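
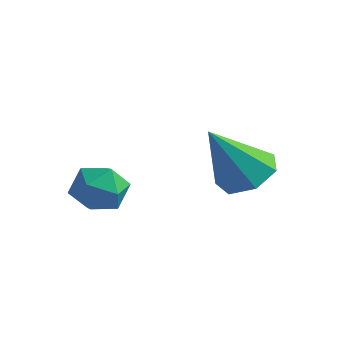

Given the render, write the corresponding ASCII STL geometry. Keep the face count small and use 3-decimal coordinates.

solid 
facet normal 0.251 0.481 -0.840
outer loop
vertex -0.59 3.775 -2.299
vertex -1.23 4.293 -2.193
vertex -0.451 4.369 -1.917
endloop
endfacet
facet normal 0.785 -0.455 0.421
outer loop
vertex -0.59 3.775 -2.299
vertex -0.451 4.369 -1.917
vertex -1.69 3.407 -0.647
endloop
endfacet
facet normal 0.250 0.482 -0.840
outer loop
vertex -0.451 4.369 -1.917
vertex -1.23 4.293 -2.193
vertex -0.898 4.906 -1.742
endloop
endfacet
facet normal 0.594 0.245 0.766
outer loop
vertex -0.451 4.369 -1.917
vertex -0.898 4.906 -1.742
vertex -1.69 3.407 -0.647
endloop
endfacet
facet normal 0.250 0.482 -0.840
outer loop
vertex -0.898 4.906 -1.742
vertex -1.23 4.293 -2.193
vertex -1.595 4.982 -1.906
endloop
endfacet
facet normal -0.114 0.625 0.773
outer loop
vertex -0.898 4.906 -1.742
vertex -1.595 4.982 -1.906
vertex -1.69 3.407 -0.647
endloop
endfacet
facet normal 0.250 0.482 -0.840
outer loop
vertex -1.595 4.982 -1.906
vertex -1.23 4.293 -2.193
vertex -2.017 4.539 -2.286
endloop
endfacet
facet normal -0.808 0.397 0.435
outer loop
vertex -1.595 4.982 -1.906
vertex -2.017 4.539 -2.286
vertex -1.69 3.407 -0.647
endloop
endfacet
facet normal 0.250 0.482 -0.839
outer loop
vertex -2.017 4.539 -2.286
vertex -1.23 4.293 -2.193
vertex -1.846 3.911 -2.596
endloop
endfacet
facet normal -0.964 -0.266 0.008
outer loop
vertex -2.017 4.539 -2.286
vertex -1.846 3.911 -2.596
vertex -1.69 3.407 -0.647
endloop
endfacet
facet normal 0.251 0.481 -0.840
outer loop
vertex -1.846 3.911 -2.596
vertex -1.23 4.293 -2.193
vertex -1.211 3.571 -2.601
endloop
endfacet
facet normal -0.465 -0.865 -0.187
outer loop
vertex -1.846 3.911 -2.596
vertex -1.211 3.571 -2.601
vertex -1.69 3.407 -0.647
endloop
endfacet
facet normal 0.250 0.481 -0.840
outer loop
vertex -1.211 3.571 -2.601
vertex -1.23 4.293 -2.193
vertex -0.59 3.775 -2.299
endloop
endfacet
facet normal 0.313 -0.950 -0.003
outer loop
vertex -1.211 3.571 -2.601
vertex -0.59 3.775 -2.299
vertex -1.69 3.407 -0.647
endloop
endfacet
facet normal 0.056 0.998 -0.003
outer loop
vertex -3.657 2.317 -2.815
vertex -3.775 2.326 -2.057
vertex -3.06 2.285 -2.334
endloop
endfacet
facet normal 0.459 0.719 -0.522
outer loop
vertex -3.657 2.317 -2.815
vertex -3.06 2.285 -2.334
vertex -3.073 1.84 -2.959
endloop
endfacet
facet normal 0.036 0.328 -0.944
outer loop
vertex -3.657 2.317 -2.815
vertex -3.073 1.84 -2.959
vertex -3.796 1.605 -3.068
endloop
endfacet
facet normal -0.627 0.367 -0.687
outer loop
vertex -3.657 2.317 -2.815
vertex -3.796 1.605 -3.068
vertex -4.23 1.906 -2.511
endloop
endfacet
facet normal -0.616 0.781 -0.105
outer loop
vertex -3.657 2.317 -2.815
vertex -4.23 1.906 -2.511
vertex -3.775 2.326 -2.057
endloop
endfacet
facet normal 0.934 0.281 -0.219
outer loop
vertex -3.073 1.84 -2.959
vertex -3.06 2.285 -2.334
vertex -2.83 1.554 -2.289
endloop
endfacet
facet normal 0.282 0.733 0.619
outer loop
vertex -3.06 2.285 -2.334
vertex -3.775 2.326 -2.057
vertex -3.264 1.855 -1.732
endloop
endfacet
facet normal -0.805 0.381 0.455
outer loop
vertex -3.775 2.326 -2.057
vertex -4.23 1.906 -2.511
vertex -3.987 1.62 -1.841
endloop
endfacet
facet normal -0.825 -0.289 -0.486
outer loop
vertex -4.23 1.906 -2.511
vertex -3.796 1.605 -3.068
vertex -4.0 1.175 -2.466
endloop
endfacet
facet normal 0.250 -0.351 -0.902
outer loop
vertex -3.796 1.605 -3.068
vertex -3.073 1.84 -2.959
vertex -3.285 1.134 -2.743
endloop
endfacet
facet normal 0.627 -0.367 0.687
outer loop
vertex -3.403 1.143 -1.985
vertex -2.83 1.554 -2.289
vertex -3.264 1.855 -1.732
endloop
endfacet
facet normal -0.036 -0.328 0.944
outer loop
vertex -3.403 1.143 -1.985
vertex -3.264 1.855 -1.732
vertex -3.987 1.62 -1.841
endloop
endfacet
facet normal -0.459 -0.719 0.522
outer loop
vertex -3.403 1.143 -1.985
vertex -3.987 1.62 -1.841
vertex -4.0 1.175 -2.466
endloop
endfacet
facet normal -0.056 -0.998 0.003
outer loop
vertex -3.403 1.143 -1.985
vertex -4.0 1.175 -2.466
vertex -3.285 1.134 -2.743
endloop
endfacet
facet normal 0.616 -0.781 0.105
outer loop
vertex -3.403 1.143 -1.985
vertex -3.285 1.134 -2.743
vertex -2.83 1.554 -2.289
endloop
endfacet
facet normal 0.825 0.289 0.486
outer loop
vertex -3.264 1.855 -1.732
vertex -2.83 1.554 -2.289
vertex -3.06 2.285 -2.334
endloop
endfacet
facet normal -0.250 0.351 0.902
outer loop
vertex -3.987 1.62 -1.841
vertex -3.264 1.855 -1.732
vertex -3.775 2.326 -2.057
endloop
endfacet
facet normal -0.934 -0.281 0.219
outer loop
vertex -4.0 1.175 -2.466
vertex -3.987 1.62 -1.841
vertex -4.23 1.906 -2.511
endloop
endfacet
facet normal -0.282 -0.733 -0.619
outer loop
vertex -3.285 1.134 -2.743
vertex -4.0 1.175 -2.466
vertex -3.796 1.605 -3.068
endloop
endfacet
facet normal 0.805 -0.381 -0.455
outer loop
vertex -2.83 1.554 -2.289
vertex -3.285 1.134 -2.743
vertex -3.073 1.84 -2.959
endloop
endfacet

endsolid


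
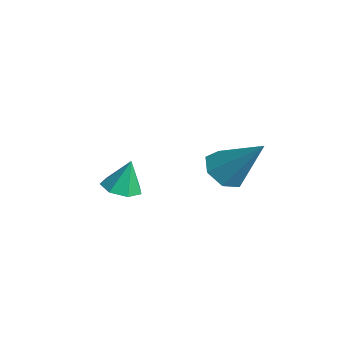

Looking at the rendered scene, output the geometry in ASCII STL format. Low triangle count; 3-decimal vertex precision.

solid 
facet normal -0.526 -0.398 -0.752
outer loop
vertex 1.346 0.655 2.807
vertex 0.733 1.044 3.03
vertex 1.275 1.253 2.54
endloop
endfacet
facet normal 0.972 0.011 -0.233
outer loop
vertex 1.346 0.655 2.807
vertex 1.275 1.253 2.54
vertex 1.727 1.796 4.45
endloop
endfacet
facet normal -0.526 -0.398 -0.752
outer loop
vertex 1.275 1.253 2.54
vertex 0.733 1.044 3.03
vertex 0.795 1.695 2.642
endloop
endfacet
facet normal 0.594 0.726 -0.347
outer loop
vertex 1.275 1.253 2.54
vertex 0.795 1.695 2.642
vertex 1.727 1.796 4.45
endloop
endfacet
facet normal -0.526 -0.398 -0.752
outer loop
vertex 0.795 1.695 2.642
vertex 0.733 1.044 3.03
vertex 0.269 1.646 3.036
endloop
endfacet
facet normal -0.097 0.995 -0.006
outer loop
vertex 0.795 1.695 2.642
vertex 0.269 1.646 3.036
vertex 1.727 1.796 4.45
endloop
endfacet
facet normal -0.526 -0.398 -0.752
outer loop
vertex 0.269 1.646 3.036
vertex 0.733 1.044 3.03
vertex 0.092 1.144 3.425
endloop
endfacet
facet normal -0.580 0.617 0.532
outer loop
vertex 0.269 1.646 3.036
vertex 0.092 1.144 3.425
vertex 1.727 1.796 4.45
endloop
endfacet
facet normal -0.526 -0.398 -0.752
outer loop
vertex 0.092 1.144 3.425
vertex 0.733 1.044 3.03
vertex 0.397 0.567 3.517
endloop
endfacet
facet normal -0.492 -0.122 0.862
outer loop
vertex 0.092 1.144 3.425
vertex 0.397 0.567 3.517
vertex 1.727 1.796 4.45
endloop
endfacet
facet normal -0.525 -0.398 -0.752
outer loop
vertex 0.397 0.567 3.517
vertex 0.733 1.044 3.03
vertex 0.956 0.349 3.242
endloop
endfacet
facet normal 0.101 -0.669 0.736
outer loop
vertex 0.397 0.567 3.517
vertex 0.956 0.349 3.242
vertex 1.727 1.796 4.45
endloop
endfacet
facet normal -0.526 -0.398 -0.752
outer loop
vertex 0.956 0.349 3.242
vertex 0.733 1.044 3.03
vertex 1.346 0.655 2.807
endloop
endfacet
facet normal 0.754 -0.609 0.248
outer loop
vertex 0.956 0.349 3.242
vertex 1.346 0.655 2.807
vertex 1.727 1.796 4.45
endloop
endfacet
facet normal -0.030 -0.285 -0.958
outer loop
vertex -2.174 -0.371 0.511
vertex -2.657 -0.838 0.665
vertex -2.74 -0.181 0.472
endloop
endfacet
facet normal 0.299 0.933 0.200
outer loop
vertex -2.174 -0.371 0.511
vertex -2.74 -0.181 0.472
vertex -2.623 -0.502 1.795
endloop
endfacet
facet normal -0.028 -0.285 -0.958
outer loop
vertex -2.74 -0.181 0.472
vertex -2.657 -0.838 0.665
vertex -3.244 -0.487 0.578
endloop
endfacet
facet normal -0.464 0.850 0.247
outer loop
vertex -2.74 -0.181 0.472
vertex -3.244 -0.487 0.578
vertex -2.623 -0.502 1.795
endloop
endfacet
facet normal -0.029 -0.286 -0.958
outer loop
vertex -3.244 -0.487 0.578
vertex -2.657 -0.838 0.665
vertex -3.306 -1.057 0.75
endloop
endfacet
facet normal -0.866 0.228 0.445
outer loop
vertex -3.244 -0.487 0.578
vertex -3.306 -1.057 0.75
vertex -2.623 -0.502 1.795
endloop
endfacet
facet normal -0.030 -0.284 -0.958
outer loop
vertex -3.306 -1.057 0.75
vertex -2.657 -0.838 0.665
vertex -2.879 -1.463 0.857
endloop
endfacet
facet normal -0.606 -0.467 0.644
outer loop
vertex -3.306 -1.057 0.75
vertex -2.879 -1.463 0.857
vertex -2.623 -0.502 1.795
endloop
endfacet
facet normal -0.029 -0.284 -0.958
outer loop
vertex -2.879 -1.463 0.857
vertex -2.657 -0.838 0.665
vertex -2.285 -1.398 0.82
endloop
endfacet
facet normal 0.121 -0.710 0.694
outer loop
vertex -2.879 -1.463 0.857
vertex -2.285 -1.398 0.82
vertex -2.623 -0.502 1.795
endloop
endfacet
facet normal -0.029 -0.285 -0.958
outer loop
vertex -2.285 -1.398 0.82
vertex -2.657 -0.838 0.665
vertex -1.971 -0.912 0.666
endloop
endfacet
facet normal 0.766 -0.318 0.558
outer loop
vertex -2.285 -1.398 0.82
vertex -1.971 -0.912 0.666
vertex -2.623 -0.502 1.795
endloop
endfacet
facet normal -0.029 -0.285 -0.958
outer loop
vertex -1.971 -0.912 0.666
vertex -2.657 -0.838 0.665
vertex -2.174 -0.371 0.511
endloop
endfacet
facet normal 0.845 0.414 0.338
outer loop
vertex -1.971 -0.912 0.666
vertex -2.174 -0.371 0.511
vertex -2.623 -0.502 1.795
endloop
endfacet

endsolid


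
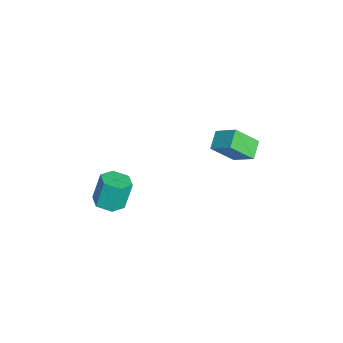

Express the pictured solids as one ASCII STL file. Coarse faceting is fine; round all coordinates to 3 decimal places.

solid 
facet normal -0.490 -0.672 -0.555
outer loop
vertex 1.105 2.786 1.923
vertex 0.856 3.98 0.697
vertex 2.067 2.486 1.436
endloop
endfacet
facet normal 0.144 -0.690 0.709
outer loop
vertex 2.764 3.44 2.223
vertex 1.105 2.786 1.923
vertex 2.067 2.486 1.436
endloop
endfacet
facet normal -0.491 -0.672 -0.554
outer loop
vertex 2.067 2.486 1.436
vertex 0.856 3.98 0.697
vertex 1.818 3.68 0.209
endloop
endfacet
facet normal 0.859 -0.268 -0.436
outer loop
vertex 1.818 3.68 0.209
vertex 2.764 3.44 2.223
vertex 2.067 2.486 1.436
endloop
endfacet
facet normal -0.859 0.268 0.436
outer loop
vertex 1.105 2.786 1.923
vertex 1.553 4.934 1.484
vertex 0.856 3.98 0.697
endloop
endfacet
facet normal 0.144 -0.691 0.709
outer loop
vertex 1.802 3.74 2.711
vertex 1.105 2.786 1.923
vertex 2.764 3.44 2.223
endloop
endfacet
facet normal -0.859 0.268 0.435
outer loop
vertex 1.802 3.74 2.711
vertex 1.553 4.934 1.484
vertex 1.105 2.786 1.923
endloop
endfacet
facet normal -0.144 0.690 -0.709
outer loop
vertex 0.856 3.98 0.697
vertex 1.553 4.934 1.484
vertex 1.818 3.68 0.209
endloop
endfacet
facet normal 0.859 -0.268 -0.436
outer loop
vertex 2.515 4.634 0.997
vertex 2.764 3.44 2.223
vertex 1.818 3.68 0.209
endloop
endfacet
facet normal -0.144 0.690 -0.709
outer loop
vertex 1.818 3.68 0.209
vertex 1.553 4.934 1.484
vertex 2.515 4.634 0.997
endloop
endfacet
facet normal 0.491 0.672 0.555
outer loop
vertex 2.515 4.634 0.997
vertex 1.802 3.74 2.711
vertex 2.764 3.44 2.223
endloop
endfacet
facet normal 0.490 0.672 0.555
outer loop
vertex 1.553 4.934 1.484
vertex 1.802 3.74 2.711
vertex 2.515 4.634 0.997
endloop
endfacet
facet normal 0.188 -0.255 -0.949
outer loop
vertex 4.735 -2.419 -0.97
vertex 3.904 -2.611 -1.083
vertex 4.187 -1.814 -1.241
endloop
endfacet
facet normal 0.748 0.663 -0.031
outer loop
vertex 4.735 -2.419 -0.97
vertex 4.187 -1.814 -1.241
vertex 4.426 -1.998 0.595
endloop
endfacet
facet normal 0.748 0.663 -0.031
outer loop
vertex 4.426 -1.998 0.595
vertex 4.187 -1.814 -1.241
vertex 3.878 -1.393 0.324
endloop
endfacet
facet normal -0.187 0.256 0.949
outer loop
vertex 4.426 -1.998 0.595
vertex 3.878 -1.393 0.324
vertex 3.596 -2.189 0.483
endloop
endfacet
facet normal 0.187 -0.254 -0.949
outer loop
vertex 4.187 -1.814 -1.241
vertex 3.904 -2.611 -1.083
vertex 3.356 -2.006 -1.353
endloop
endfacet
facet normal -0.178 0.941 -0.288
outer loop
vertex 4.187 -1.814 -1.241
vertex 3.356 -2.006 -1.353
vertex 3.878 -1.393 0.324
endloop
endfacet
facet normal -0.178 0.941 -0.288
outer loop
vertex 3.878 -1.393 0.324
vertex 3.356 -2.006 -1.353
vertex 3.047 -1.585 0.212
endloop
endfacet
facet normal -0.187 0.256 0.949
outer loop
vertex 3.878 -1.393 0.324
vertex 3.047 -1.585 0.212
vertex 3.596 -2.189 0.483
endloop
endfacet
facet normal 0.187 -0.254 -0.949
outer loop
vertex 3.356 -2.006 -1.353
vertex 3.904 -2.611 -1.083
vertex 3.074 -2.802 -1.195
endloop
endfacet
facet normal -0.926 0.277 -0.257
outer loop
vertex 3.356 -2.006 -1.353
vertex 3.074 -2.802 -1.195
vertex 3.047 -1.585 0.212
endloop
endfacet
facet normal -0.926 0.277 -0.257
outer loop
vertex 3.047 -1.585 0.212
vertex 3.074 -2.802 -1.195
vertex 2.765 -2.381 0.37
endloop
endfacet
facet normal -0.188 0.255 0.949
outer loop
vertex 3.047 -1.585 0.212
vertex 2.765 -2.381 0.37
vertex 3.596 -2.189 0.483
endloop
endfacet
facet normal 0.187 -0.256 -0.949
outer loop
vertex 3.074 -2.802 -1.195
vertex 3.904 -2.611 -1.083
vertex 3.622 -3.407 -0.924
endloop
endfacet
facet normal -0.748 -0.663 0.031
outer loop
vertex 3.074 -2.802 -1.195
vertex 3.622 -3.407 -0.924
vertex 2.765 -2.381 0.37
endloop
endfacet
facet normal -0.748 -0.663 0.031
outer loop
vertex 2.765 -2.381 0.37
vertex 3.622 -3.407 -0.924
vertex 3.313 -2.986 0.641
endloop
endfacet
facet normal -0.188 0.255 0.949
outer loop
vertex 2.765 -2.381 0.37
vertex 3.313 -2.986 0.641
vertex 3.596 -2.189 0.483
endloop
endfacet
facet normal 0.187 -0.256 -0.949
outer loop
vertex 3.622 -3.407 -0.924
vertex 3.904 -2.611 -1.083
vertex 4.453 -3.215 -0.812
endloop
endfacet
facet normal 0.178 -0.941 0.288
outer loop
vertex 3.622 -3.407 -0.924
vertex 4.453 -3.215 -0.812
vertex 3.313 -2.986 0.641
endloop
endfacet
facet normal 0.178 -0.941 0.288
outer loop
vertex 3.313 -2.986 0.641
vertex 4.453 -3.215 -0.812
vertex 4.144 -2.794 0.753
endloop
endfacet
facet normal -0.187 0.254 0.949
outer loop
vertex 3.313 -2.986 0.641
vertex 4.144 -2.794 0.753
vertex 3.596 -2.189 0.483
endloop
endfacet
facet normal 0.188 -0.255 -0.949
outer loop
vertex 4.453 -3.215 -0.812
vertex 3.904 -2.611 -1.083
vertex 4.735 -2.419 -0.97
endloop
endfacet
facet normal 0.926 -0.277 0.257
outer loop
vertex 4.453 -3.215 -0.812
vertex 4.735 -2.419 -0.97
vertex 4.144 -2.794 0.753
endloop
endfacet
facet normal 0.926 -0.277 0.257
outer loop
vertex 4.144 -2.794 0.753
vertex 4.735 -2.419 -0.97
vertex 4.426 -1.998 0.595
endloop
endfacet
facet normal -0.187 0.254 0.949
outer loop
vertex 4.144 -2.794 0.753
vertex 4.426 -1.998 0.595
vertex 3.596 -2.189 0.483
endloop
endfacet

endsolid


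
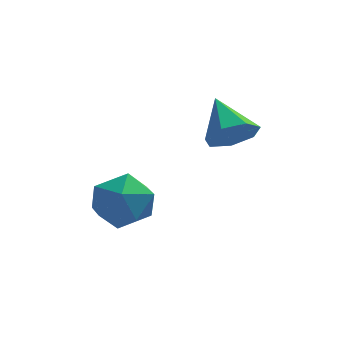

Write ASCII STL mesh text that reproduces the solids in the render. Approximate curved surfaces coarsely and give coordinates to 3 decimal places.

solid 
facet normal -0.453 0.484 0.749
outer loop
vertex -1.627 1.828 -2.078
vertex -2.048 0.796 -1.666
vertex -0.996 1.2 -1.29
endloop
endfacet
facet normal 0.140 0.826 0.546
outer loop
vertex -1.627 1.828 -2.078
vertex -0.996 1.2 -1.29
vertex -0.451 1.717 -2.211
endloop
endfacet
facet normal 0.077 0.986 -0.147
outer loop
vertex -1.627 1.828 -2.078
vertex -0.451 1.717 -2.211
vertex -1.166 1.632 -3.156
endloop
endfacet
facet normal -0.555 0.743 -0.373
outer loop
vertex -1.627 1.828 -2.078
vertex -1.166 1.632 -3.156
vertex -2.154 1.063 -2.819
endloop
endfacet
facet normal -0.883 0.433 0.181
outer loop
vertex -1.627 1.828 -2.078
vertex -2.154 1.063 -2.819
vertex -2.048 0.796 -1.666
endloop
endfacet
facet normal 0.689 0.377 0.619
outer loop
vertex -0.451 1.717 -2.211
vertex -0.996 1.2 -1.29
vertex -0.146 0.617 -1.881
endloop
endfacet
facet normal -0.271 -0.176 0.946
outer loop
vertex -0.996 1.2 -1.29
vertex -2.048 0.796 -1.666
vertex -1.134 0.048 -1.544
endloop
endfacet
facet normal -0.965 -0.259 0.029
outer loop
vertex -2.048 0.796 -1.666
vertex -2.154 1.063 -2.819
vertex -1.849 -0.037 -2.489
endloop
endfacet
facet normal -0.436 0.243 -0.867
outer loop
vertex -2.154 1.063 -2.819
vertex -1.166 1.632 -3.156
vertex -1.304 0.48 -3.41
endloop
endfacet
facet normal 0.587 0.636 -0.501
outer loop
vertex -1.166 1.632 -3.156
vertex -0.451 1.717 -2.211
vertex -0.252 0.884 -3.034
endloop
endfacet
facet normal 0.555 -0.743 0.373
outer loop
vertex -0.673 -0.148 -2.622
vertex -0.146 0.617 -1.881
vertex -1.134 0.048 -1.544
endloop
endfacet
facet normal -0.077 -0.986 0.147
outer loop
vertex -0.673 -0.148 -2.622
vertex -1.134 0.048 -1.544
vertex -1.849 -0.037 -2.489
endloop
endfacet
facet normal -0.140 -0.826 -0.546
outer loop
vertex -0.673 -0.148 -2.622
vertex -1.849 -0.037 -2.489
vertex -1.304 0.48 -3.41
endloop
endfacet
facet normal 0.453 -0.484 -0.749
outer loop
vertex -0.673 -0.148 -2.622
vertex -1.304 0.48 -3.41
vertex -0.252 0.884 -3.034
endloop
endfacet
facet normal 0.883 -0.433 -0.181
outer loop
vertex -0.673 -0.148 -2.622
vertex -0.252 0.884 -3.034
vertex -0.146 0.617 -1.881
endloop
endfacet
facet normal 0.436 -0.243 0.867
outer loop
vertex -1.134 0.048 -1.544
vertex -0.146 0.617 -1.881
vertex -0.996 1.2 -1.29
endloop
endfacet
facet normal -0.587 -0.636 0.501
outer loop
vertex -1.849 -0.037 -2.489
vertex -1.134 0.048 -1.544
vertex -2.048 0.796 -1.666
endloop
endfacet
facet normal -0.689 -0.377 -0.619
outer loop
vertex -1.304 0.48 -3.41
vertex -1.849 -0.037 -2.489
vertex -2.154 1.063 -2.819
endloop
endfacet
facet normal 0.271 0.176 -0.946
outer loop
vertex -0.252 0.884 -3.034
vertex -1.304 0.48 -3.41
vertex -1.166 1.632 -3.156
endloop
endfacet
facet normal 0.965 0.259 -0.029
outer loop
vertex -0.146 0.617 -1.881
vertex -0.252 0.884 -3.034
vertex -0.451 1.717 -2.211
endloop
endfacet
facet normal 0.331 -0.763 -0.555
outer loop
vertex 3.171 1.96 0.486
vertex 2.289 1.812 0.164
vertex 2.966 2.37 -0.2
endloop
endfacet
facet normal 0.673 0.706 0.221
outer loop
vertex 3.171 1.96 0.486
vertex 2.966 2.37 -0.2
vertex 1.711 3.148 1.136
endloop
endfacet
facet normal 0.330 -0.763 -0.555
outer loop
vertex 2.966 2.37 -0.2
vertex 2.289 1.812 0.164
vertex 2.252 2.36 -0.611
endloop
endfacet
facet normal 0.191 0.916 -0.354
outer loop
vertex 2.966 2.37 -0.2
vertex 2.252 2.36 -0.611
vertex 1.711 3.148 1.136
endloop
endfacet
facet normal 0.330 -0.763 -0.555
outer loop
vertex 2.252 2.36 -0.611
vertex 2.289 1.812 0.164
vertex 1.565 1.937 -0.438
endloop
endfacet
facet normal -0.545 0.688 -0.479
outer loop
vertex 2.252 2.36 -0.611
vertex 1.565 1.937 -0.438
vertex 1.711 3.148 1.136
endloop
endfacet
facet normal 0.330 -0.763 -0.556
outer loop
vertex 1.565 1.937 -0.438
vertex 2.289 1.812 0.164
vertex 1.424 1.42 0.188
endloop
endfacet
facet normal -0.979 0.195 -0.059
outer loop
vertex 1.565 1.937 -0.438
vertex 1.424 1.42 0.188
vertex 1.711 3.148 1.136
endloop
endfacet
facet normal 0.331 -0.764 -0.554
outer loop
vertex 1.424 1.42 0.188
vertex 2.289 1.812 0.164
vertex 1.933 1.199 0.797
endloop
endfacet
facet normal -0.786 -0.192 0.588
outer loop
vertex 1.424 1.42 0.188
vertex 1.933 1.199 0.797
vertex 1.711 3.148 1.136
endloop
endfacet
facet normal 0.329 -0.764 -0.555
outer loop
vertex 1.933 1.199 0.797
vertex 2.289 1.812 0.164
vertex 2.711 1.438 0.929
endloop
endfacet
facet normal -0.110 -0.182 0.977
outer loop
vertex 1.933 1.199 0.797
vertex 2.711 1.438 0.929
vertex 1.711 3.148 1.136
endloop
endfacet
facet normal 0.331 -0.763 -0.555
outer loop
vertex 2.711 1.438 0.929
vertex 2.289 1.812 0.164
vertex 3.171 1.96 0.486
endloop
endfacet
facet normal 0.539 0.216 0.814
outer loop
vertex 2.711 1.438 0.929
vertex 3.171 1.96 0.486
vertex 1.711 3.148 1.136
endloop
endfacet

endsolid


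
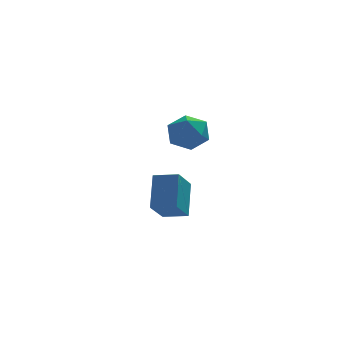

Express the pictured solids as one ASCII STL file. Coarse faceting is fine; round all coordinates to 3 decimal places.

solid 
facet normal -0.436 0.155 0.886
outer loop
vertex -4.319 -1.396 1.974
vertex -3.557 -1.946 2.445
vertex -3.452 -0.908 2.315
endloop
endfacet
facet normal -0.566 0.697 0.441
outer loop
vertex -4.319 -1.396 1.974
vertex -3.452 -0.908 2.315
vertex -3.867 -0.654 1.382
endloop
endfacet
facet normal -0.891 0.433 -0.137
outer loop
vertex -4.319 -1.396 1.974
vertex -3.867 -0.654 1.382
vertex -4.227 -1.536 0.936
endloop
endfacet
facet normal -0.962 -0.270 -0.049
outer loop
vertex -4.319 -1.396 1.974
vertex -4.227 -1.536 0.936
vertex -4.036 -2.334 1.593
endloop
endfacet
facet normal -0.680 -0.443 0.584
outer loop
vertex -4.319 -1.396 1.974
vertex -4.036 -2.334 1.593
vertex -3.557 -1.946 2.445
endloop
endfacet
facet normal 0.062 0.970 0.237
outer loop
vertex -3.867 -0.654 1.382
vertex -3.452 -0.908 2.315
vertex -2.824 -0.746 1.487
endloop
endfacet
facet normal 0.272 0.092 0.958
outer loop
vertex -3.452 -0.908 2.315
vertex -3.557 -1.946 2.445
vertex -2.633 -1.544 2.144
endloop
endfacet
facet normal -0.124 -0.875 0.468
outer loop
vertex -3.557 -1.946 2.445
vertex -4.036 -2.334 1.593
vertex -2.993 -2.426 1.698
endloop
endfacet
facet normal -0.579 -0.596 -0.556
outer loop
vertex -4.036 -2.334 1.593
vertex -4.227 -1.536 0.936
vertex -3.408 -2.172 0.765
endloop
endfacet
facet normal -0.464 0.543 -0.700
outer loop
vertex -4.227 -1.536 0.936
vertex -3.867 -0.654 1.382
vertex -3.303 -1.134 0.635
endloop
endfacet
facet normal 0.962 0.270 0.049
outer loop
vertex -2.541 -1.684 1.106
vertex -2.824 -0.746 1.487
vertex -2.633 -1.544 2.144
endloop
endfacet
facet normal 0.891 -0.433 0.137
outer loop
vertex -2.541 -1.684 1.106
vertex -2.633 -1.544 2.144
vertex -2.993 -2.426 1.698
endloop
endfacet
facet normal 0.566 -0.697 -0.441
outer loop
vertex -2.541 -1.684 1.106
vertex -2.993 -2.426 1.698
vertex -3.408 -2.172 0.765
endloop
endfacet
facet normal 0.436 -0.155 -0.886
outer loop
vertex -2.541 -1.684 1.106
vertex -3.408 -2.172 0.765
vertex -3.303 -1.134 0.635
endloop
endfacet
facet normal 0.680 0.443 -0.584
outer loop
vertex -2.541 -1.684 1.106
vertex -3.303 -1.134 0.635
vertex -2.824 -0.746 1.487
endloop
endfacet
facet normal 0.579 0.596 0.556
outer loop
vertex -2.633 -1.544 2.144
vertex -2.824 -0.746 1.487
vertex -3.452 -0.908 2.315
endloop
endfacet
facet normal 0.464 -0.543 0.700
outer loop
vertex -2.993 -2.426 1.698
vertex -2.633 -1.544 2.144
vertex -3.557 -1.946 2.445
endloop
endfacet
facet normal -0.062 -0.970 -0.237
outer loop
vertex -3.408 -2.172 0.765
vertex -2.993 -2.426 1.698
vertex -4.036 -2.334 1.593
endloop
endfacet
facet normal -0.272 -0.092 -0.958
outer loop
vertex -3.303 -1.134 0.635
vertex -3.408 -2.172 0.765
vertex -4.227 -1.536 0.936
endloop
endfacet
facet normal 0.124 0.875 -0.468
outer loop
vertex -2.824 -0.746 1.487
vertex -3.303 -1.134 0.635
vertex -3.867 -0.654 1.382
endloop
endfacet
facet normal -0.410 -0.622 0.667
outer loop
vertex -3.427 1.066 -2.225
vertex -4.548 1.574 -2.441
vertex -3.747 -0.247 -3.645
endloop
endfacet
facet normal 0.897 -0.406 0.174
outer loop
vertex -3.012 0.866 -4.839
vertex -3.427 1.066 -2.225
vertex -3.747 -0.247 -3.645
endloop
endfacet
facet normal -0.411 -0.622 0.667
outer loop
vertex -3.747 -0.247 -3.645
vertex -4.548 1.574 -2.441
vertex -4.868 0.262 -3.862
endloop
endfacet
facet normal -0.164 -0.669 -0.725
outer loop
vertex -4.868 0.262 -3.862
vertex -3.012 0.866 -4.839
vertex -3.747 -0.247 -3.645
endloop
endfacet
facet normal 0.164 0.669 0.725
outer loop
vertex -3.427 1.066 -2.225
vertex -3.813 2.687 -3.635
vertex -4.548 1.574 -2.441
endloop
endfacet
facet normal 0.897 -0.407 0.174
outer loop
vertex -2.692 2.178 -3.418
vertex -3.427 1.066 -2.225
vertex -3.012 0.866 -4.839
endloop
endfacet
facet normal 0.164 0.669 0.725
outer loop
vertex -2.692 2.178 -3.418
vertex -3.813 2.687 -3.635
vertex -3.427 1.066 -2.225
endloop
endfacet
facet normal -0.897 0.406 -0.173
outer loop
vertex -4.548 1.574 -2.441
vertex -3.813 2.687 -3.635
vertex -4.868 0.262 -3.862
endloop
endfacet
facet normal -0.164 -0.669 -0.725
outer loop
vertex -4.133 1.374 -5.055
vertex -3.012 0.866 -4.839
vertex -4.868 0.262 -3.862
endloop
endfacet
facet normal -0.897 0.406 -0.174
outer loop
vertex -4.868 0.262 -3.862
vertex -3.813 2.687 -3.635
vertex -4.133 1.374 -5.055
endloop
endfacet
facet normal 0.410 0.622 -0.667
outer loop
vertex -4.133 1.374 -5.055
vertex -2.692 2.178 -3.418
vertex -3.012 0.866 -4.839
endloop
endfacet
facet normal 0.411 0.621 -0.667
outer loop
vertex -3.813 2.687 -3.635
vertex -2.692 2.178 -3.418
vertex -4.133 1.374 -5.055
endloop
endfacet

endsolid


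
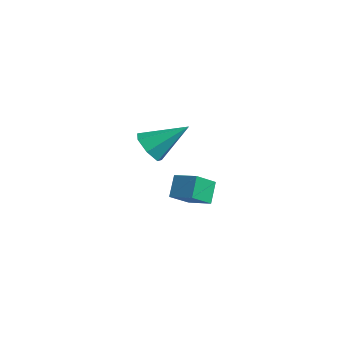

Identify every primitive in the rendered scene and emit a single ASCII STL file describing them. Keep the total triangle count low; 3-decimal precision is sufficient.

solid 
facet normal -0.914 -0.322 -0.247
outer loop
vertex -2.807 2.784 -2.087
vertex -3.262 3.356 -1.147
vertex -2.995 3.918 -2.868
endloop
endfacet
facet normal 0.381 -0.481 -0.790
outer loop
vertex -1.898 4.304 -2.573
vertex -2.807 2.784 -2.087
vertex -2.995 3.918 -2.868
endloop
endfacet
facet normal -0.914 -0.322 -0.247
outer loop
vertex -2.995 3.918 -2.868
vertex -3.262 3.356 -1.147
vertex -3.45 4.49 -1.929
endloop
endfacet
facet normal -0.136 0.816 -0.563
outer loop
vertex -3.45 4.49 -1.929
vertex -1.898 4.304 -2.573
vertex -2.995 3.918 -2.868
endloop
endfacet
facet normal 0.136 -0.816 0.562
outer loop
vertex -2.807 2.784 -2.087
vertex -2.165 3.742 -0.852
vertex -3.262 3.356 -1.147
endloop
endfacet
facet normal 0.382 -0.481 -0.789
outer loop
vertex -1.71 3.17 -1.791
vertex -2.807 2.784 -2.087
vertex -1.898 4.304 -2.573
endloop
endfacet
facet normal 0.135 -0.816 0.562
outer loop
vertex -1.71 3.17 -1.791
vertex -2.165 3.742 -0.852
vertex -2.807 2.784 -2.087
endloop
endfacet
facet normal -0.382 0.481 0.789
outer loop
vertex -3.262 3.356 -1.147
vertex -2.165 3.742 -0.852
vertex -3.45 4.49 -1.929
endloop
endfacet
facet normal -0.135 0.816 -0.562
outer loop
vertex -2.353 4.876 -1.633
vertex -1.898 4.304 -2.573
vertex -3.45 4.49 -1.929
endloop
endfacet
facet normal -0.382 0.480 0.789
outer loop
vertex -3.45 4.49 -1.929
vertex -2.165 3.742 -0.852
vertex -2.353 4.876 -1.633
endloop
endfacet
facet normal 0.914 0.322 0.247
outer loop
vertex -2.353 4.876 -1.633
vertex -1.71 3.17 -1.791
vertex -1.898 4.304 -2.573
endloop
endfacet
facet normal 0.914 0.322 0.247
outer loop
vertex -2.165 3.742 -0.852
vertex -1.71 3.17 -1.791
vertex -2.353 4.876 -1.633
endloop
endfacet
facet normal -0.425 -0.691 -0.584
outer loop
vertex 0.705 -0.714 3.038
vertex 0.069 -0.177 2.866
vertex 0.803 -0.278 2.451
endloop
endfacet
facet normal 0.989 -0.132 0.067
outer loop
vertex 0.705 -0.714 3.038
vertex 0.803 -0.278 2.451
vertex 0.891 1.157 3.994
endloop
endfacet
facet normal -0.426 -0.690 -0.585
outer loop
vertex 0.803 -0.278 2.451
vertex 0.069 -0.177 2.866
vertex 0.349 0.234 2.177
endloop
endfacet
facet normal 0.773 0.442 -0.455
outer loop
vertex 0.803 -0.278 2.451
vertex 0.349 0.234 2.177
vertex 0.891 1.157 3.994
endloop
endfacet
facet normal -0.425 -0.691 -0.585
outer loop
vertex 0.349 0.234 2.177
vertex 0.069 -0.177 2.866
vertex -0.317 0.436 2.422
endloop
endfacet
facet normal 0.092 0.876 -0.473
outer loop
vertex 0.349 0.234 2.177
vertex -0.317 0.436 2.422
vertex 0.891 1.157 3.994
endloop
endfacet
facet normal -0.426 -0.691 -0.584
outer loop
vertex -0.317 0.436 2.422
vertex 0.069 -0.177 2.866
vertex -0.692 0.177 3.002
endloop
endfacet
facet normal -0.539 0.842 0.028
outer loop
vertex -0.317 0.436 2.422
vertex -0.692 0.177 3.002
vertex 0.891 1.157 3.994
endloop
endfacet
facet normal -0.426 -0.692 -0.583
outer loop
vertex -0.692 0.177 3.002
vertex 0.069 -0.177 2.866
vertex -0.494 -0.348 3.48
endloop
endfacet
facet normal -0.646 0.366 0.670
outer loop
vertex -0.692 0.177 3.002
vertex -0.494 -0.348 3.48
vertex 0.891 1.157 3.994
endloop
endfacet
facet normal -0.426 -0.691 -0.583
outer loop
vertex -0.494 -0.348 3.48
vertex 0.069 -0.177 2.866
vertex 0.128 -0.745 3.496
endloop
endfacet
facet normal -0.149 -0.194 0.970
outer loop
vertex -0.494 -0.348 3.48
vertex 0.128 -0.745 3.496
vertex 0.891 1.157 3.994
endloop
endfacet
facet normal -0.426 -0.691 -0.583
outer loop
vertex 0.128 -0.745 3.496
vertex 0.069 -0.177 2.866
vertex 0.705 -0.714 3.038
endloop
endfacet
facet normal 0.579 -0.416 0.701
outer loop
vertex 0.128 -0.745 3.496
vertex 0.705 -0.714 3.038
vertex 0.891 1.157 3.994
endloop
endfacet

endsolid


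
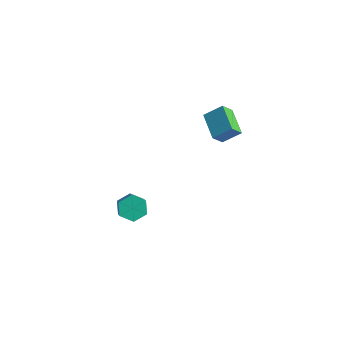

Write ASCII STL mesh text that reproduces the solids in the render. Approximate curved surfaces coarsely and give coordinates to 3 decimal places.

solid 
facet normal -0.827 0.443 0.346
outer loop
vertex 1.214 2.249 3.776
vertex 1.845 2.9 4.451
vertex 1.273 2.867 3.125
endloop
endfacet
facet normal -0.558 -0.576 -0.597
outer loop
vertex 2.555 2.18 2.589
vertex 1.214 2.249 3.776
vertex 1.273 2.867 3.125
endloop
endfacet
facet normal -0.827 0.443 0.346
outer loop
vertex 1.273 2.867 3.125
vertex 1.845 2.9 4.451
vertex 1.904 3.518 3.8
endloop
endfacet
facet normal 0.066 0.687 -0.724
outer loop
vertex 1.904 3.518 3.8
vertex 2.555 2.18 2.589
vertex 1.273 2.867 3.125
endloop
endfacet
facet normal -0.066 -0.687 0.724
outer loop
vertex 1.214 2.249 3.776
vertex 3.127 2.213 3.915
vertex 1.845 2.9 4.451
endloop
endfacet
facet normal -0.558 -0.576 -0.597
outer loop
vertex 2.496 1.562 3.24
vertex 1.214 2.249 3.776
vertex 2.555 2.18 2.589
endloop
endfacet
facet normal -0.066 -0.687 0.724
outer loop
vertex 2.496 1.562 3.24
vertex 3.127 2.213 3.915
vertex 1.214 2.249 3.776
endloop
endfacet
facet normal 0.558 0.576 0.597
outer loop
vertex 1.845 2.9 4.451
vertex 3.127 2.213 3.915
vertex 1.904 3.518 3.8
endloop
endfacet
facet normal 0.066 0.687 -0.724
outer loop
vertex 3.186 2.831 3.264
vertex 2.555 2.18 2.589
vertex 1.904 3.518 3.8
endloop
endfacet
facet normal 0.558 0.576 0.597
outer loop
vertex 1.904 3.518 3.8
vertex 3.127 2.213 3.915
vertex 3.186 2.831 3.264
endloop
endfacet
facet normal 0.827 -0.443 -0.346
outer loop
vertex 3.186 2.831 3.264
vertex 2.496 1.562 3.24
vertex 2.555 2.18 2.589
endloop
endfacet
facet normal 0.827 -0.443 -0.346
outer loop
vertex 3.127 2.213 3.915
vertex 2.496 1.562 3.24
vertex 3.186 2.831 3.264
endloop
endfacet
facet normal -0.602 0.489 -0.631
outer loop
vertex -0.42 -0.103 -3.325
vertex -1.029 -0.47 -3.029
vertex -0.8 0.2 -2.728
endloop
endfacet
facet normal 0.628 0.778 0.004
outer loop
vertex -0.42 -0.103 -3.325
vertex -0.8 0.2 -2.728
vertex 0.417 -0.783 -2.448
endloop
endfacet
facet normal 0.628 0.778 0.002
outer loop
vertex 0.417 -0.783 -2.448
vertex -0.8 0.2 -2.728
vertex 0.038 -0.479 -1.85
endloop
endfacet
facet normal 0.603 -0.489 0.631
outer loop
vertex 0.417 -0.783 -2.448
vertex 0.038 -0.479 -1.85
vertex -0.191 -1.15 -2.151
endloop
endfacet
facet normal -0.603 0.489 -0.630
outer loop
vertex -0.8 0.2 -2.728
vertex -1.029 -0.47 -3.029
vertex -1.408 -0.167 -2.431
endloop
endfacet
facet normal -0.113 0.731 0.673
outer loop
vertex -0.8 0.2 -2.728
vertex -1.408 -0.167 -2.431
vertex 0.038 -0.479 -1.85
endloop
endfacet
facet normal -0.113 0.731 0.673
outer loop
vertex 0.038 -0.479 -1.85
vertex -1.408 -0.167 -2.431
vertex -0.571 -0.846 -1.554
endloop
endfacet
facet normal 0.602 -0.489 0.632
outer loop
vertex 0.038 -0.479 -1.85
vertex -0.571 -0.846 -1.554
vertex -0.191 -1.15 -2.151
endloop
endfacet
facet normal -0.603 0.489 -0.630
outer loop
vertex -1.408 -0.167 -2.431
vertex -1.029 -0.47 -3.029
vertex -1.637 -0.837 -2.732
endloop
endfacet
facet normal -0.741 -0.048 0.670
outer loop
vertex -1.408 -0.167 -2.431
vertex -1.637 -0.837 -2.732
vertex -0.571 -0.846 -1.554
endloop
endfacet
facet normal -0.741 -0.048 0.670
outer loop
vertex -0.571 -0.846 -1.554
vertex -1.637 -0.837 -2.732
vertex -0.8 -1.517 -1.855
endloop
endfacet
facet normal 0.602 -0.489 0.632
outer loop
vertex -0.571 -0.846 -1.554
vertex -0.8 -1.517 -1.855
vertex -0.191 -1.15 -2.151
endloop
endfacet
facet normal -0.603 0.489 -0.631
outer loop
vertex -1.637 -0.837 -2.732
vertex -1.029 -0.47 -3.029
vertex -1.258 -1.141 -3.33
endloop
endfacet
facet normal -0.629 -0.778 -0.003
outer loop
vertex -1.637 -0.837 -2.732
vertex -1.258 -1.141 -3.33
vertex -0.8 -1.517 -1.855
endloop
endfacet
facet normal -0.627 -0.779 -0.004
outer loop
vertex -0.8 -1.517 -1.855
vertex -1.258 -1.141 -3.33
vertex -0.42 -1.82 -2.452
endloop
endfacet
facet normal 0.602 -0.489 0.631
outer loop
vertex -0.8 -1.517 -1.855
vertex -0.42 -1.82 -2.452
vertex -0.191 -1.15 -2.151
endloop
endfacet
facet normal -0.602 0.489 -0.632
outer loop
vertex -1.258 -1.141 -3.33
vertex -1.029 -0.47 -3.029
vertex -0.649 -0.774 -3.626
endloop
endfacet
facet normal 0.113 -0.731 -0.673
outer loop
vertex -1.258 -1.141 -3.33
vertex -0.649 -0.774 -3.626
vertex -0.42 -1.82 -2.452
endloop
endfacet
facet normal 0.112 -0.731 -0.673
outer loop
vertex -0.42 -1.82 -2.452
vertex -0.649 -0.774 -3.626
vertex 0.188 -1.453 -2.749
endloop
endfacet
facet normal 0.603 -0.489 0.630
outer loop
vertex -0.42 -1.82 -2.452
vertex 0.188 -1.453 -2.749
vertex -0.191 -1.15 -2.151
endloop
endfacet
facet normal -0.602 0.489 -0.632
outer loop
vertex -0.649 -0.774 -3.626
vertex -1.029 -0.47 -3.029
vertex -0.42 -0.103 -3.325
endloop
endfacet
facet normal 0.741 0.048 -0.670
outer loop
vertex -0.649 -0.774 -3.626
vertex -0.42 -0.103 -3.325
vertex 0.188 -1.453 -2.749
endloop
endfacet
facet normal 0.741 0.048 -0.670
outer loop
vertex 0.188 -1.453 -2.749
vertex -0.42 -0.103 -3.325
vertex 0.417 -0.783 -2.448
endloop
endfacet
facet normal 0.603 -0.489 0.630
outer loop
vertex 0.188 -1.453 -2.749
vertex 0.417 -0.783 -2.448
vertex -0.191 -1.15 -2.151
endloop
endfacet

endsolid


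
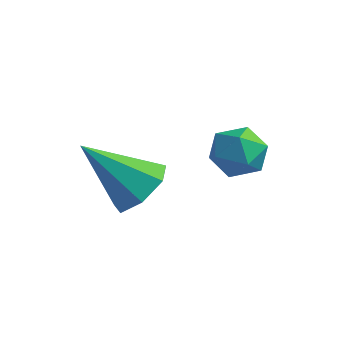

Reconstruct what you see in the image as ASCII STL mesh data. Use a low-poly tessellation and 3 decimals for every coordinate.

solid 
facet normal 0.649 0.288 -0.704
outer loop
vertex 0.841 1.487 -3.668
vertex 0.172 1.575 -4.248
vertex 0.507 2.183 -3.691
endloop
endfacet
facet normal 0.338 0.192 0.921
outer loop
vertex 0.841 1.487 -3.668
vertex 0.507 2.183 -3.691
vertex -1.112 1.005 -2.852
endloop
endfacet
facet normal 0.649 0.287 -0.704
outer loop
vertex 0.507 2.183 -3.691
vertex 0.172 1.575 -4.248
vertex -0.079 2.421 -4.134
endloop
endfacet
facet normal -0.195 0.733 0.652
outer loop
vertex 0.507 2.183 -3.691
vertex -0.079 2.421 -4.134
vertex -1.112 1.005 -2.852
endloop
endfacet
facet normal 0.648 0.287 -0.705
outer loop
vertex -0.079 2.421 -4.134
vertex 0.172 1.575 -4.248
vertex -0.476 2.021 -4.662
endloop
endfacet
facet normal -0.764 0.639 0.090
outer loop
vertex -0.079 2.421 -4.134
vertex -0.476 2.021 -4.662
vertex -1.112 1.005 -2.852
endloop
endfacet
facet normal 0.648 0.288 -0.705
outer loop
vertex -0.476 2.021 -4.662
vertex 0.172 1.575 -4.248
vertex -0.385 1.285 -4.879
endloop
endfacet
facet normal -0.940 -0.016 -0.340
outer loop
vertex -0.476 2.021 -4.662
vertex -0.385 1.285 -4.879
vertex -1.112 1.005 -2.852
endloop
endfacet
facet normal 0.649 0.288 -0.705
outer loop
vertex -0.385 1.285 -4.879
vertex 0.172 1.575 -4.248
vertex 0.126 0.767 -4.62
endloop
endfacet
facet normal -0.592 -0.742 -0.315
outer loop
vertex -0.385 1.285 -4.879
vertex 0.126 0.767 -4.62
vertex -1.112 1.005 -2.852
endloop
endfacet
facet normal 0.649 0.287 -0.704
outer loop
vertex 0.126 0.767 -4.62
vertex 0.172 1.575 -4.248
vertex 0.671 0.857 -4.081
endloop
endfacet
facet normal 0.019 -0.989 0.146
outer loop
vertex 0.126 0.767 -4.62
vertex 0.671 0.857 -4.081
vertex -1.112 1.005 -2.852
endloop
endfacet
facet normal 0.649 0.287 -0.705
outer loop
vertex 0.671 0.857 -4.081
vertex 0.172 1.575 -4.248
vertex 0.841 1.487 -3.668
endloop
endfacet
facet normal 0.432 -0.573 0.696
outer loop
vertex 0.671 0.857 -4.081
vertex 0.841 1.487 -3.668
vertex -1.112 1.005 -2.852
endloop
endfacet
facet normal -0.991 0.126 0.048
outer loop
vertex 1.63 3.195 -2.97
vertex 1.524 2.445 -3.191
vertex 1.584 2.626 -2.425
endloop
endfacet
facet normal -0.658 0.548 0.516
outer loop
vertex 1.63 3.195 -2.97
vertex 1.584 2.626 -2.425
vertex 2.12 3.2 -2.351
endloop
endfacet
facet normal -0.205 0.966 0.155
outer loop
vertex 1.63 3.195 -2.97
vertex 2.12 3.2 -2.351
vertex 2.392 3.373 -3.071
endloop
endfacet
facet normal -0.259 0.803 -0.537
outer loop
vertex 1.63 3.195 -2.97
vertex 2.392 3.373 -3.071
vertex 2.024 2.907 -3.59
endloop
endfacet
facet normal -0.744 0.283 -0.605
outer loop
vertex 1.63 3.195 -2.97
vertex 2.024 2.907 -3.59
vertex 1.524 2.445 -3.191
endloop
endfacet
facet normal -0.274 0.133 0.952
outer loop
vertex 2.12 3.2 -2.351
vertex 1.584 2.626 -2.425
vertex 2.316 2.453 -2.19
endloop
endfacet
facet normal -0.813 -0.549 0.193
outer loop
vertex 1.584 2.626 -2.425
vertex 1.524 2.445 -3.191
vertex 1.948 1.987 -2.709
endloop
endfacet
facet normal -0.415 -0.294 -0.861
outer loop
vertex 1.524 2.445 -3.191
vertex 2.024 2.907 -3.59
vertex 2.22 2.16 -3.429
endloop
endfacet
facet normal 0.370 0.545 -0.752
outer loop
vertex 2.024 2.907 -3.59
vertex 2.392 3.373 -3.071
vertex 2.756 2.734 -3.355
endloop
endfacet
facet normal 0.457 0.810 0.367
outer loop
vertex 2.392 3.373 -3.071
vertex 2.12 3.2 -2.351
vertex 2.816 2.915 -2.589
endloop
endfacet
facet normal 0.259 -0.803 0.537
outer loop
vertex 2.71 2.165 -2.81
vertex 2.316 2.453 -2.19
vertex 1.948 1.987 -2.709
endloop
endfacet
facet normal 0.205 -0.966 -0.155
outer loop
vertex 2.71 2.165 -2.81
vertex 1.948 1.987 -2.709
vertex 2.22 2.16 -3.429
endloop
endfacet
facet normal 0.658 -0.548 -0.516
outer loop
vertex 2.71 2.165 -2.81
vertex 2.22 2.16 -3.429
vertex 2.756 2.734 -3.355
endloop
endfacet
facet normal 0.991 -0.126 -0.048
outer loop
vertex 2.71 2.165 -2.81
vertex 2.756 2.734 -3.355
vertex 2.816 2.915 -2.589
endloop
endfacet
facet normal 0.744 -0.283 0.605
outer loop
vertex 2.71 2.165 -2.81
vertex 2.816 2.915 -2.589
vertex 2.316 2.453 -2.19
endloop
endfacet
facet normal -0.370 -0.545 0.752
outer loop
vertex 1.948 1.987 -2.709
vertex 2.316 2.453 -2.19
vertex 1.584 2.626 -2.425
endloop
endfacet
facet normal -0.457 -0.810 -0.367
outer loop
vertex 2.22 2.16 -3.429
vertex 1.948 1.987 -2.709
vertex 1.524 2.445 -3.191
endloop
endfacet
facet normal 0.274 -0.133 -0.952
outer loop
vertex 2.756 2.734 -3.355
vertex 2.22 2.16 -3.429
vertex 2.024 2.907 -3.59
endloop
endfacet
facet normal 0.813 0.549 -0.193
outer loop
vertex 2.816 2.915 -2.589
vertex 2.756 2.734 -3.355
vertex 2.392 3.373 -3.071
endloop
endfacet
facet normal 0.415 0.294 0.861
outer loop
vertex 2.316 2.453 -2.19
vertex 2.816 2.915 -2.589
vertex 2.12 3.2 -2.351
endloop
endfacet

endsolid


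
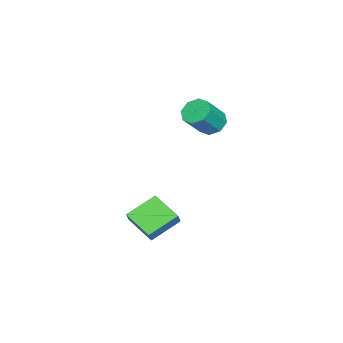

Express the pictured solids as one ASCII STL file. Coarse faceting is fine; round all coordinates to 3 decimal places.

solid 
facet normal -0.570 -0.061 -0.819
outer loop
vertex 2.493 0.678 -4.132
vertex 1.282 1.663 -3.363
vertex 3.231 2.067 -4.749
endloop
endfacet
facet normal 0.696 -0.566 -0.442
outer loop
vertex 3.698 2.117 -4.077
vertex 2.493 0.678 -4.132
vertex 3.231 2.067 -4.749
endloop
endfacet
facet normal -0.570 -0.061 -0.819
outer loop
vertex 3.231 2.067 -4.749
vertex 1.282 1.663 -3.363
vertex 2.02 3.052 -3.98
endloop
endfacet
facet normal 0.437 0.822 -0.365
outer loop
vertex 2.02 3.052 -3.98
vertex 3.698 2.117 -4.077
vertex 3.231 2.067 -4.749
endloop
endfacet
facet normal -0.437 -0.822 0.365
outer loop
vertex 2.493 0.678 -4.132
vertex 1.749 1.713 -2.691
vertex 1.282 1.663 -3.363
endloop
endfacet
facet normal 0.696 -0.566 -0.442
outer loop
vertex 2.96 0.728 -3.46
vertex 2.493 0.678 -4.132
vertex 3.698 2.117 -4.077
endloop
endfacet
facet normal -0.437 -0.822 0.365
outer loop
vertex 2.96 0.728 -3.46
vertex 1.749 1.713 -2.691
vertex 2.493 0.678 -4.132
endloop
endfacet
facet normal -0.696 0.566 0.442
outer loop
vertex 1.282 1.663 -3.363
vertex 1.749 1.713 -2.691
vertex 2.02 3.052 -3.98
endloop
endfacet
facet normal 0.437 0.822 -0.365
outer loop
vertex 2.487 3.102 -3.308
vertex 3.698 2.117 -4.077
vertex 2.02 3.052 -3.98
endloop
endfacet
facet normal -0.696 0.566 0.442
outer loop
vertex 2.02 3.052 -3.98
vertex 1.749 1.713 -2.691
vertex 2.487 3.102 -3.308
endloop
endfacet
facet normal 0.570 0.061 0.819
outer loop
vertex 2.487 3.102 -3.308
vertex 2.96 0.728 -3.46
vertex 3.698 2.117 -4.077
endloop
endfacet
facet normal 0.570 0.061 0.819
outer loop
vertex 1.749 1.713 -2.691
vertex 2.96 0.728 -3.46
vertex 2.487 3.102 -3.308
endloop
endfacet
facet normal -0.597 0.298 -0.745
outer loop
vertex -0.16 4.213 1.114
vertex -0.674 3.642 1.298
vertex -0.572 4.394 1.517
endloop
endfacet
facet normal 0.422 0.906 0.025
outer loop
vertex -0.16 4.213 1.114
vertex -0.572 4.394 1.517
vertex 0.808 3.729 2.319
endloop
endfacet
facet normal 0.422 0.906 0.025
outer loop
vertex 0.808 3.729 2.319
vertex -0.572 4.394 1.517
vertex 0.396 3.91 2.722
endloop
endfacet
facet normal 0.597 -0.299 0.745
outer loop
vertex 0.808 3.729 2.319
vertex 0.396 3.91 2.722
vertex 0.294 3.158 2.502
endloop
endfacet
facet normal -0.598 0.298 -0.744
outer loop
vertex -0.572 4.394 1.517
vertex -0.674 3.642 1.298
vertex -1.044 4.134 1.792
endloop
endfacet
facet normal -0.184 0.852 0.490
outer loop
vertex -0.572 4.394 1.517
vertex -1.044 4.134 1.792
vertex 0.396 3.91 2.722
endloop
endfacet
facet normal -0.184 0.852 0.490
outer loop
vertex 0.396 3.91 2.722
vertex -1.044 4.134 1.792
vertex -0.075 3.65 2.997
endloop
endfacet
facet normal 0.599 -0.299 0.743
outer loop
vertex 0.396 3.91 2.722
vertex -0.075 3.65 2.997
vertex 0.294 3.158 2.502
endloop
endfacet
facet normal -0.598 0.297 -0.744
outer loop
vertex -1.044 4.134 1.792
vertex -0.674 3.642 1.298
vertex -1.299 3.586 1.778
endloop
endfacet
facet normal -0.681 0.300 0.668
outer loop
vertex -1.044 4.134 1.792
vertex -1.299 3.586 1.778
vertex -0.075 3.65 2.997
endloop
endfacet
facet normal -0.681 0.301 0.668
outer loop
vertex -0.075 3.65 2.997
vertex -1.299 3.586 1.778
vertex -0.331 3.102 2.983
endloop
endfacet
facet normal 0.599 -0.299 0.743
outer loop
vertex -0.075 3.65 2.997
vertex -0.331 3.102 2.983
vertex 0.294 3.158 2.502
endloop
endfacet
facet normal -0.598 0.300 -0.743
outer loop
vertex -1.299 3.586 1.778
vertex -0.674 3.642 1.298
vertex -1.188 3.071 1.481
endloop
endfacet
facet normal -0.780 -0.430 0.454
outer loop
vertex -1.299 3.586 1.778
vertex -1.188 3.071 1.481
vertex -0.331 3.102 2.983
endloop
endfacet
facet normal -0.780 -0.430 0.454
outer loop
vertex -0.331 3.102 2.983
vertex -1.188 3.071 1.481
vertex -0.22 2.587 2.686
endloop
endfacet
facet normal 0.599 -0.299 0.743
outer loop
vertex -0.331 3.102 2.983
vertex -0.22 2.587 2.686
vertex 0.294 3.158 2.502
endloop
endfacet
facet normal -0.597 0.299 -0.745
outer loop
vertex -1.188 3.071 1.481
vertex -0.674 3.642 1.298
vertex -0.776 2.89 1.078
endloop
endfacet
facet normal -0.422 -0.906 -0.025
outer loop
vertex -1.188 3.071 1.481
vertex -0.776 2.89 1.078
vertex -0.22 2.587 2.686
endloop
endfacet
facet normal -0.422 -0.906 -0.025
outer loop
vertex -0.22 2.587 2.686
vertex -0.776 2.89 1.078
vertex 0.192 2.406 2.283
endloop
endfacet
facet normal 0.597 -0.298 0.745
outer loop
vertex -0.22 2.587 2.686
vertex 0.192 2.406 2.283
vertex 0.294 3.158 2.502
endloop
endfacet
facet normal -0.599 0.299 -0.743
outer loop
vertex -0.776 2.89 1.078
vertex -0.674 3.642 1.298
vertex -0.305 3.15 0.803
endloop
endfacet
facet normal 0.184 -0.852 -0.490
outer loop
vertex -0.776 2.89 1.078
vertex -0.305 3.15 0.803
vertex 0.192 2.406 2.283
endloop
endfacet
facet normal 0.184 -0.852 -0.490
outer loop
vertex 0.192 2.406 2.283
vertex -0.305 3.15 0.803
vertex 0.664 2.666 2.008
endloop
endfacet
facet normal 0.598 -0.298 0.744
outer loop
vertex 0.192 2.406 2.283
vertex 0.664 2.666 2.008
vertex 0.294 3.158 2.502
endloop
endfacet
facet normal -0.599 0.299 -0.743
outer loop
vertex -0.305 3.15 0.803
vertex -0.674 3.642 1.298
vertex -0.049 3.698 0.817
endloop
endfacet
facet normal 0.681 -0.301 -0.668
outer loop
vertex -0.305 3.15 0.803
vertex -0.049 3.698 0.817
vertex 0.664 2.666 2.008
endloop
endfacet
facet normal 0.681 -0.300 -0.668
outer loop
vertex 0.664 2.666 2.008
vertex -0.049 3.698 0.817
vertex 0.919 3.214 2.022
endloop
endfacet
facet normal 0.598 -0.297 0.744
outer loop
vertex 0.664 2.666 2.008
vertex 0.919 3.214 2.022
vertex 0.294 3.158 2.502
endloop
endfacet
facet normal -0.599 0.299 -0.743
outer loop
vertex -0.049 3.698 0.817
vertex -0.674 3.642 1.298
vertex -0.16 4.213 1.114
endloop
endfacet
facet normal 0.780 0.430 -0.454
outer loop
vertex -0.049 3.698 0.817
vertex -0.16 4.213 1.114
vertex 0.919 3.214 2.022
endloop
endfacet
facet normal 0.780 0.430 -0.454
outer loop
vertex 0.919 3.214 2.022
vertex -0.16 4.213 1.114
vertex 0.808 3.729 2.319
endloop
endfacet
facet normal 0.598 -0.300 0.743
outer loop
vertex 0.919 3.214 2.022
vertex 0.808 3.729 2.319
vertex 0.294 3.158 2.502
endloop
endfacet

endsolid


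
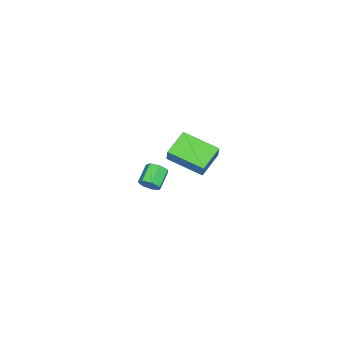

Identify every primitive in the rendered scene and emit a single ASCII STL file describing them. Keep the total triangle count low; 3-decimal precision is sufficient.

solid 
facet normal -0.954 0.064 0.292
outer loop
vertex 1.353 0.577 4.087
vertex 1.347 2.595 3.626
vertex 1.084 0.385 3.249
endloop
endfacet
facet normal 0.003 -0.975 0.223
outer loop
vertex 2.573 0.285 2.794
vertex 1.353 0.577 4.087
vertex 1.084 0.385 3.249
endloop
endfacet
facet normal -0.954 0.064 0.292
outer loop
vertex 1.084 0.385 3.249
vertex 1.347 2.595 3.626
vertex 1.078 2.403 2.788
endloop
endfacet
facet normal -0.299 -0.213 -0.930
outer loop
vertex 1.078 2.403 2.788
vertex 2.573 0.285 2.794
vertex 1.084 0.385 3.249
endloop
endfacet
facet normal 0.299 0.213 0.930
outer loop
vertex 1.353 0.577 4.087
vertex 2.836 2.495 3.171
vertex 1.347 2.595 3.626
endloop
endfacet
facet normal 0.003 -0.975 0.223
outer loop
vertex 2.842 0.477 3.632
vertex 1.353 0.577 4.087
vertex 2.573 0.285 2.794
endloop
endfacet
facet normal 0.299 0.213 0.930
outer loop
vertex 2.842 0.477 3.632
vertex 2.836 2.495 3.171
vertex 1.353 0.577 4.087
endloop
endfacet
facet normal -0.003 0.975 -0.223
outer loop
vertex 1.347 2.595 3.626
vertex 2.836 2.495 3.171
vertex 1.078 2.403 2.788
endloop
endfacet
facet normal -0.299 -0.213 -0.930
outer loop
vertex 2.567 2.303 2.333
vertex 2.573 0.285 2.794
vertex 1.078 2.403 2.788
endloop
endfacet
facet normal -0.003 0.975 -0.223
outer loop
vertex 1.078 2.403 2.788
vertex 2.836 2.495 3.171
vertex 2.567 2.303 2.333
endloop
endfacet
facet normal 0.954 -0.064 -0.292
outer loop
vertex 2.567 2.303 2.333
vertex 2.842 0.477 3.632
vertex 2.573 0.285 2.794
endloop
endfacet
facet normal 0.954 -0.064 -0.292
outer loop
vertex 2.836 2.495 3.171
vertex 2.842 0.477 3.632
vertex 2.567 2.303 2.333
endloop
endfacet
facet normal 0.896 0.091 -0.434
outer loop
vertex -1.024 -2.558 -3.475
vertex -1.26 -2.843 -4.022
vertex -1.248 -2.202 -3.863
endloop
endfacet
facet normal 0.208 0.778 0.593
outer loop
vertex -1.024 -2.558 -3.475
vertex -1.248 -2.202 -3.863
vertex -2.144 -2.672 -2.932
endloop
endfacet
facet normal 0.208 0.778 0.593
outer loop
vertex -2.144 -2.672 -2.932
vertex -1.248 -2.202 -3.863
vertex -2.368 -2.316 -3.32
endloop
endfacet
facet normal -0.896 -0.090 0.434
outer loop
vertex -2.144 -2.672 -2.932
vertex -2.368 -2.316 -3.32
vertex -2.38 -2.957 -3.478
endloop
endfacet
facet normal 0.896 0.091 -0.435
outer loop
vertex -1.248 -2.202 -3.863
vertex -1.26 -2.843 -4.022
vertex -1.482 -2.329 -4.371
endloop
endfacet
facet normal -0.177 0.971 -0.161
outer loop
vertex -1.248 -2.202 -3.863
vertex -1.482 -2.329 -4.371
vertex -2.368 -2.316 -3.32
endloop
endfacet
facet normal -0.177 0.971 -0.161
outer loop
vertex -2.368 -2.316 -3.32
vertex -1.482 -2.329 -4.371
vertex -2.602 -2.443 -3.828
endloop
endfacet
facet normal -0.896 -0.091 0.435
outer loop
vertex -2.368 -2.316 -3.32
vertex -2.602 -2.443 -3.828
vertex -2.38 -2.957 -3.478
endloop
endfacet
facet normal 0.896 0.092 -0.435
outer loop
vertex -1.482 -2.329 -4.371
vertex -1.26 -2.843 -4.022
vertex -1.548 -2.842 -4.615
endloop
endfacet
facet normal -0.429 0.432 -0.793
outer loop
vertex -1.482 -2.329 -4.371
vertex -1.548 -2.842 -4.615
vertex -2.602 -2.443 -3.828
endloop
endfacet
facet normal -0.429 0.432 -0.793
outer loop
vertex -2.602 -2.443 -3.828
vertex -1.548 -2.842 -4.615
vertex -2.668 -2.956 -4.072
endloop
endfacet
facet normal -0.896 -0.091 0.434
outer loop
vertex -2.602 -2.443 -3.828
vertex -2.668 -2.956 -4.072
vertex -2.38 -2.957 -3.478
endloop
endfacet
facet normal 0.896 0.091 -0.435
outer loop
vertex -1.548 -2.842 -4.615
vertex -1.26 -2.843 -4.022
vertex -1.398 -3.356 -4.413
endloop
endfacet
facet normal -0.358 -0.430 -0.829
outer loop
vertex -1.548 -2.842 -4.615
vertex -1.398 -3.356 -4.413
vertex -2.668 -2.956 -4.072
endloop
endfacet
facet normal -0.358 -0.431 -0.828
outer loop
vertex -2.668 -2.956 -4.072
vertex -1.398 -3.356 -4.413
vertex -2.517 -3.47 -3.87
endloop
endfacet
facet normal -0.896 -0.093 0.434
outer loop
vertex -2.668 -2.956 -4.072
vertex -2.517 -3.47 -3.87
vertex -2.38 -2.957 -3.478
endloop
endfacet
facet normal 0.895 0.091 -0.436
outer loop
vertex -1.398 -3.356 -4.413
vertex -1.26 -2.843 -4.022
vertex -1.143 -3.484 -3.916
endloop
endfacet
facet normal -0.018 -0.970 -0.241
outer loop
vertex -1.398 -3.356 -4.413
vertex -1.143 -3.484 -3.916
vertex -2.517 -3.47 -3.87
endloop
endfacet
facet normal -0.018 -0.971 -0.240
outer loop
vertex -2.517 -3.47 -3.87
vertex -1.143 -3.484 -3.916
vertex -2.263 -3.598 -3.372
endloop
endfacet
facet normal -0.896 -0.092 0.434
outer loop
vertex -2.517 -3.47 -3.87
vertex -2.263 -3.598 -3.372
vertex -2.38 -2.957 -3.478
endloop
endfacet
facet normal 0.896 0.092 -0.434
outer loop
vertex -1.143 -3.484 -3.916
vertex -1.26 -2.843 -4.022
vertex -0.977 -3.129 -3.498
endloop
endfacet
facet normal 0.336 -0.780 0.529
outer loop
vertex -1.143 -3.484 -3.916
vertex -0.977 -3.129 -3.498
vertex -2.263 -3.598 -3.372
endloop
endfacet
facet normal 0.336 -0.779 0.529
outer loop
vertex -2.263 -3.598 -3.372
vertex -0.977 -3.129 -3.498
vertex -2.097 -3.243 -2.955
endloop
endfacet
facet normal -0.896 -0.092 0.435
outer loop
vertex -2.263 -3.598 -3.372
vertex -2.097 -3.243 -2.955
vertex -2.38 -2.957 -3.478
endloop
endfacet
facet normal 0.896 0.091 -0.434
outer loop
vertex -0.977 -3.129 -3.498
vertex -1.26 -2.843 -4.022
vertex -1.024 -2.558 -3.475
endloop
endfacet
facet normal 0.436 -0.000 0.900
outer loop
vertex -0.977 -3.129 -3.498
vertex -1.024 -2.558 -3.475
vertex -2.097 -3.243 -2.955
endloop
endfacet
facet normal 0.436 -0.000 0.900
outer loop
vertex -2.097 -3.243 -2.955
vertex -1.024 -2.558 -3.475
vertex -2.144 -2.672 -2.932
endloop
endfacet
facet normal -0.896 -0.091 0.435
outer loop
vertex -2.097 -3.243 -2.955
vertex -2.144 -2.672 -2.932
vertex -2.38 -2.957 -3.478
endloop
endfacet

endsolid


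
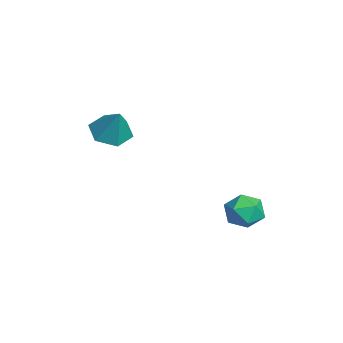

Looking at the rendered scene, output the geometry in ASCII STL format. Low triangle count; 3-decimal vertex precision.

solid 
facet normal -0.472 -0.186 -0.862
outer loop
vertex 1.253 -3.313 -0.372
vertex 0.495 -3.486 0.081
vertex 0.672 -2.648 -0.197
endloop
endfacet
facet normal 0.752 0.659 -0.008
outer loop
vertex 1.253 -3.313 -0.372
vertex 0.672 -2.648 -0.197
vertex 1.185 -3.214 1.339
endloop
endfacet
facet normal -0.473 -0.186 -0.861
outer loop
vertex 0.672 -2.648 -0.197
vertex 0.495 -3.486 0.081
vertex -0.086 -2.821 0.257
endloop
endfacet
facet normal -0.006 0.938 0.347
outer loop
vertex 0.672 -2.648 -0.197
vertex -0.086 -2.821 0.257
vertex 1.185 -3.214 1.339
endloop
endfacet
facet normal -0.474 -0.186 -0.861
outer loop
vertex -0.086 -2.821 0.257
vertex 0.495 -3.486 0.081
vertex -0.263 -3.658 0.535
endloop
endfacet
facet normal -0.535 0.366 0.761
outer loop
vertex -0.086 -2.821 0.257
vertex -0.263 -3.658 0.535
vertex 1.185 -3.214 1.339
endloop
endfacet
facet normal -0.474 -0.185 -0.861
outer loop
vertex -0.263 -3.658 0.535
vertex 0.495 -3.486 0.081
vertex 0.317 -4.323 0.359
endloop
endfacet
facet normal -0.307 -0.484 0.819
outer loop
vertex -0.263 -3.658 0.535
vertex 0.317 -4.323 0.359
vertex 1.185 -3.214 1.339
endloop
endfacet
facet normal -0.473 -0.186 -0.862
outer loop
vertex 0.317 -4.323 0.359
vertex 0.495 -3.486 0.081
vertex 1.075 -4.15 -0.094
endloop
endfacet
facet normal 0.451 -0.763 0.464
outer loop
vertex 0.317 -4.323 0.359
vertex 1.075 -4.15 -0.094
vertex 1.185 -3.214 1.339
endloop
endfacet
facet normal -0.473 -0.186 -0.862
outer loop
vertex 1.075 -4.15 -0.094
vertex 0.495 -3.486 0.081
vertex 1.253 -3.313 -0.372
endloop
endfacet
facet normal 0.980 -0.192 0.050
outer loop
vertex 1.075 -4.15 -0.094
vertex 1.253 -3.313 -0.372
vertex 1.185 -3.214 1.339
endloop
endfacet
facet normal -0.797 0.598 0.085
outer loop
vertex 2.373 1.795 -3.792
vertex 2.054 1.281 -3.164
vertex 2.577 1.948 -2.958
endloop
endfacet
facet normal -0.222 0.967 -0.123
outer loop
vertex 2.373 1.795 -3.792
vertex 2.577 1.948 -2.958
vertex 3.19 2.01 -3.575
endloop
endfacet
facet normal 0.016 0.680 -0.733
outer loop
vertex 2.373 1.795 -3.792
vertex 3.19 2.01 -3.575
vertex 3.047 1.381 -4.162
endloop
endfacet
facet normal -0.412 0.135 -0.901
outer loop
vertex 2.373 1.795 -3.792
vertex 3.047 1.381 -4.162
vertex 2.344 0.93 -3.908
endloop
endfacet
facet normal -0.914 0.084 -0.396
outer loop
vertex 2.373 1.795 -3.792
vertex 2.344 0.93 -3.908
vertex 2.054 1.281 -3.164
endloop
endfacet
facet normal 0.284 0.884 0.371
outer loop
vertex 3.19 2.01 -3.575
vertex 2.577 1.948 -2.958
vertex 3.376 1.63 -2.812
endloop
endfacet
facet normal -0.645 0.288 0.708
outer loop
vertex 2.577 1.948 -2.958
vertex 2.054 1.281 -3.164
vertex 2.673 1.179 -2.558
endloop
endfacet
facet normal -0.835 -0.546 -0.068
outer loop
vertex 2.054 1.281 -3.164
vertex 2.344 0.93 -3.908
vertex 2.53 0.55 -3.145
endloop
endfacet
facet normal -0.023 -0.464 -0.886
outer loop
vertex 2.344 0.93 -3.908
vertex 3.047 1.381 -4.162
vertex 3.143 0.612 -3.762
endloop
endfacet
facet normal 0.669 0.420 -0.613
outer loop
vertex 3.047 1.381 -4.162
vertex 3.19 2.01 -3.575
vertex 3.666 1.279 -3.556
endloop
endfacet
facet normal 0.412 -0.135 0.901
outer loop
vertex 3.347 0.765 -2.928
vertex 3.376 1.63 -2.812
vertex 2.673 1.179 -2.558
endloop
endfacet
facet normal -0.016 -0.680 0.733
outer loop
vertex 3.347 0.765 -2.928
vertex 2.673 1.179 -2.558
vertex 2.53 0.55 -3.145
endloop
endfacet
facet normal 0.222 -0.967 0.123
outer loop
vertex 3.347 0.765 -2.928
vertex 2.53 0.55 -3.145
vertex 3.143 0.612 -3.762
endloop
endfacet
facet normal 0.797 -0.598 -0.085
outer loop
vertex 3.347 0.765 -2.928
vertex 3.143 0.612 -3.762
vertex 3.666 1.279 -3.556
endloop
endfacet
facet normal 0.914 -0.084 0.396
outer loop
vertex 3.347 0.765 -2.928
vertex 3.666 1.279 -3.556
vertex 3.376 1.63 -2.812
endloop
endfacet
facet normal 0.023 0.464 0.886
outer loop
vertex 2.673 1.179 -2.558
vertex 3.376 1.63 -2.812
vertex 2.577 1.948 -2.958
endloop
endfacet
facet normal -0.669 -0.420 0.613
outer loop
vertex 2.53 0.55 -3.145
vertex 2.673 1.179 -2.558
vertex 2.054 1.281 -3.164
endloop
endfacet
facet normal -0.284 -0.884 -0.371
outer loop
vertex 3.143 0.612 -3.762
vertex 2.53 0.55 -3.145
vertex 2.344 0.93 -3.908
endloop
endfacet
facet normal 0.645 -0.288 -0.708
outer loop
vertex 3.666 1.279 -3.556
vertex 3.143 0.612 -3.762
vertex 3.047 1.381 -4.162
endloop
endfacet
facet normal 0.835 0.546 0.068
outer loop
vertex 3.376 1.63 -2.812
vertex 3.666 1.279 -3.556
vertex 3.19 2.01 -3.575
endloop
endfacet

endsolid


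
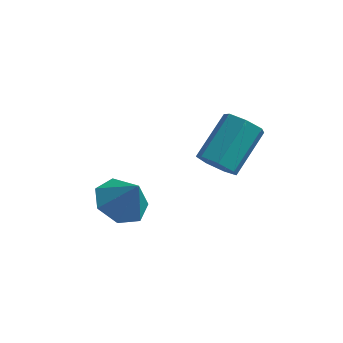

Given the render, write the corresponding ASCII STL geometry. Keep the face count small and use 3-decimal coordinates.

solid 
facet normal -0.497 0.156 -0.854
outer loop
vertex -2.009 -2.445 -2.522
vertex -2.87 -2.927 -2.109
vertex -2.605 -1.891 -2.074
endloop
endfacet
facet normal 0.762 0.569 0.309
outer loop
vertex -2.009 -2.445 -2.522
vertex -2.605 -1.891 -2.074
vertex -2.15 -3.153 -0.871
endloop
endfacet
facet normal -0.496 0.156 -0.854
outer loop
vertex -2.605 -1.891 -2.074
vertex -2.87 -2.927 -2.109
vertex -3.401 -2.118 -1.653
endloop
endfacet
facet normal 0.160 0.711 0.685
outer loop
vertex -2.605 -1.891 -2.074
vertex -3.401 -2.118 -1.653
vertex -2.15 -3.153 -0.871
endloop
endfacet
facet normal -0.496 0.155 -0.854
outer loop
vertex -3.401 -2.118 -1.653
vertex -2.87 -2.927 -2.109
vertex -3.797 -2.954 -1.575
endloop
endfacet
facet normal -0.354 0.252 0.900
outer loop
vertex -3.401 -2.118 -1.653
vertex -3.797 -2.954 -1.575
vertex -2.15 -3.153 -0.871
endloop
endfacet
facet normal -0.496 0.155 -0.854
outer loop
vertex -3.797 -2.954 -1.575
vertex -2.87 -2.927 -2.109
vertex -3.495 -3.77 -1.899
endloop
endfacet
facet normal -0.395 -0.462 0.794
outer loop
vertex -3.797 -2.954 -1.575
vertex -3.495 -3.77 -1.899
vertex -2.15 -3.153 -0.871
endloop
endfacet
facet normal -0.496 0.155 -0.854
outer loop
vertex -3.495 -3.77 -1.899
vertex -2.87 -2.927 -2.109
vertex -2.722 -3.952 -2.381
endloop
endfacet
facet normal 0.068 -0.892 0.446
outer loop
vertex -3.495 -3.77 -1.899
vertex -2.722 -3.952 -2.381
vertex -2.15 -3.153 -0.871
endloop
endfacet
facet normal -0.497 0.155 -0.854
outer loop
vertex -2.722 -3.952 -2.381
vertex -2.87 -2.927 -2.109
vertex -2.061 -3.361 -2.659
endloop
endfacet
facet normal 0.689 -0.715 0.117
outer loop
vertex -2.722 -3.952 -2.381
vertex -2.061 -3.361 -2.659
vertex -2.15 -3.153 -0.871
endloop
endfacet
facet normal -0.497 0.156 -0.854
outer loop
vertex -2.061 -3.361 -2.659
vertex -2.87 -2.927 -2.109
vertex -2.009 -2.445 -2.522
endloop
endfacet
facet normal 0.996 -0.065 0.057
outer loop
vertex -2.061 -3.361 -2.659
vertex -2.009 -2.445 -2.522
vertex -2.15 -3.153 -0.871
endloop
endfacet
facet normal -0.308 -0.761 -0.571
outer loop
vertex 1.377 -3.54 0.838
vertex 0.692 -3.572 1.25
vertex 0.86 -3.147 0.593
endloop
endfacet
facet normal 0.592 0.316 -0.742
outer loop
vertex 1.377 -3.54 0.838
vertex 0.86 -3.147 0.593
vertex 1.993 -2.017 1.978
endloop
endfacet
facet normal 0.592 0.316 -0.742
outer loop
vertex 1.993 -2.017 1.978
vertex 0.86 -3.147 0.593
vertex 1.476 -1.624 1.733
endloop
endfacet
facet normal 0.309 0.761 0.570
outer loop
vertex 1.993 -2.017 1.978
vertex 1.476 -1.624 1.733
vertex 1.308 -2.048 2.39
endloop
endfacet
facet normal -0.307 -0.761 -0.571
outer loop
vertex 0.86 -3.147 0.593
vertex 0.692 -3.572 1.25
vertex 0.216 -3.074 0.842
endloop
endfacet
facet normal -0.213 0.639 -0.739
outer loop
vertex 0.86 -3.147 0.593
vertex 0.216 -3.074 0.842
vertex 1.476 -1.624 1.733
endloop
endfacet
facet normal -0.214 0.640 -0.738
outer loop
vertex 1.476 -1.624 1.733
vertex 0.216 -3.074 0.842
vertex 0.832 -1.551 1.983
endloop
endfacet
facet normal 0.308 0.762 0.570
outer loop
vertex 1.476 -1.624 1.733
vertex 0.832 -1.551 1.983
vertex 1.308 -2.048 2.39
endloop
endfacet
facet normal -0.309 -0.762 -0.570
outer loop
vertex 0.216 -3.074 0.842
vertex 0.692 -3.572 1.25
vertex -0.069 -3.375 1.399
endloop
endfacet
facet normal -0.858 0.481 -0.179
outer loop
vertex 0.216 -3.074 0.842
vertex -0.069 -3.375 1.399
vertex 0.832 -1.551 1.983
endloop
endfacet
facet normal -0.858 0.481 -0.179
outer loop
vertex 0.832 -1.551 1.983
vertex -0.069 -3.375 1.399
vertex 0.547 -1.852 2.539
endloop
endfacet
facet normal 0.308 0.762 0.570
outer loop
vertex 0.832 -1.551 1.983
vertex 0.547 -1.852 2.539
vertex 1.308 -2.048 2.39
endloop
endfacet
facet normal -0.309 -0.761 -0.571
outer loop
vertex -0.069 -3.375 1.399
vertex 0.692 -3.572 1.25
vertex 0.219 -3.825 1.843
endloop
endfacet
facet normal -0.856 -0.039 0.515
outer loop
vertex -0.069 -3.375 1.399
vertex 0.219 -3.825 1.843
vertex 0.547 -1.852 2.539
endloop
endfacet
facet normal -0.856 -0.039 0.515
outer loop
vertex 0.547 -1.852 2.539
vertex 0.219 -3.825 1.843
vertex 0.835 -2.301 2.984
endloop
endfacet
facet normal 0.308 0.762 0.570
outer loop
vertex 0.547 -1.852 2.539
vertex 0.835 -2.301 2.984
vertex 1.308 -2.048 2.39
endloop
endfacet
facet normal -0.307 -0.762 -0.570
outer loop
vertex 0.219 -3.825 1.843
vertex 0.692 -3.572 1.25
vertex 0.863 -4.083 1.841
endloop
endfacet
facet normal -0.210 -0.530 0.821
outer loop
vertex 0.219 -3.825 1.843
vertex 0.863 -4.083 1.841
vertex 0.835 -2.301 2.984
endloop
endfacet
facet normal -0.209 -0.530 0.822
outer loop
vertex 0.835 -2.301 2.984
vertex 0.863 -4.083 1.841
vertex 1.479 -2.56 2.981
endloop
endfacet
facet normal 0.309 0.761 0.570
outer loop
vertex 0.835 -2.301 2.984
vertex 1.479 -2.56 2.981
vertex 1.308 -2.048 2.39
endloop
endfacet
facet normal -0.308 -0.762 -0.570
outer loop
vertex 0.863 -4.083 1.841
vertex 0.692 -3.572 1.25
vertex 1.379 -3.957 1.393
endloop
endfacet
facet normal 0.594 -0.622 0.510
outer loop
vertex 0.863 -4.083 1.841
vertex 1.379 -3.957 1.393
vertex 1.479 -2.56 2.981
endloop
endfacet
facet normal 0.595 -0.622 0.509
outer loop
vertex 1.479 -2.56 2.981
vertex 1.379 -3.957 1.393
vertex 1.994 -2.433 2.534
endloop
endfacet
facet normal 0.308 0.761 0.571
outer loop
vertex 1.479 -2.56 2.981
vertex 1.994 -2.433 2.534
vertex 1.308 -2.048 2.39
endloop
endfacet
facet normal -0.308 -0.761 -0.571
outer loop
vertex 1.379 -3.957 1.393
vertex 0.692 -3.572 1.25
vertex 1.377 -3.54 0.838
endloop
endfacet
facet normal 0.952 -0.244 -0.187
outer loop
vertex 1.379 -3.957 1.393
vertex 1.377 -3.54 0.838
vertex 1.994 -2.433 2.534
endloop
endfacet
facet normal 0.951 -0.246 -0.186
outer loop
vertex 1.994 -2.433 2.534
vertex 1.377 -3.54 0.838
vertex 1.993 -2.017 1.978
endloop
endfacet
facet normal 0.308 0.762 0.570
outer loop
vertex 1.994 -2.433 2.534
vertex 1.993 -2.017 1.978
vertex 1.308 -2.048 2.39
endloop
endfacet

endsolid


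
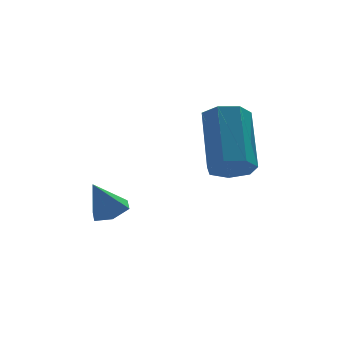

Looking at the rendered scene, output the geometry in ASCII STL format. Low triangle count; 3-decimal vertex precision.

solid 
facet normal -0.114 -0.703 -0.702
outer loop
vertex -0.851 -2.588 2.327
vertex -1.358 -2.795 2.617
vertex -1.315 -2.362 2.176
endloop
endfacet
facet normal 0.492 0.573 -0.655
outer loop
vertex -0.851 -2.588 2.327
vertex -1.315 -2.362 2.176
vertex -0.635 -1.258 3.653
endloop
endfacet
facet normal 0.493 0.572 -0.655
outer loop
vertex -0.635 -1.258 3.653
vertex -1.315 -2.362 2.176
vertex -1.099 -1.032 3.501
endloop
endfacet
facet normal 0.113 0.704 0.701
outer loop
vertex -0.635 -1.258 3.653
vertex -1.099 -1.032 3.501
vertex -1.142 -1.465 3.943
endloop
endfacet
facet normal -0.114 -0.703 -0.702
outer loop
vertex -1.315 -2.362 2.176
vertex -1.358 -2.795 2.617
vertex -1.811 -2.462 2.357
endloop
endfacet
facet normal -0.368 0.686 -0.628
outer loop
vertex -1.315 -2.362 2.176
vertex -1.811 -2.462 2.357
vertex -1.099 -1.032 3.501
endloop
endfacet
facet normal -0.368 0.686 -0.628
outer loop
vertex -1.099 -1.032 3.501
vertex -1.811 -2.462 2.357
vertex -1.595 -1.132 3.682
endloop
endfacet
facet normal 0.114 0.704 0.701
outer loop
vertex -1.099 -1.032 3.501
vertex -1.595 -1.132 3.682
vertex -1.142 -1.465 3.943
endloop
endfacet
facet normal -0.115 -0.704 -0.701
outer loop
vertex -1.811 -2.462 2.357
vertex -1.358 -2.795 2.617
vertex -1.967 -2.812 2.734
endloop
endfacet
facet normal -0.950 0.284 -0.130
outer loop
vertex -1.811 -2.462 2.357
vertex -1.967 -2.812 2.734
vertex -1.595 -1.132 3.682
endloop
endfacet
facet normal -0.950 0.283 -0.129
outer loop
vertex -1.595 -1.132 3.682
vertex -1.967 -2.812 2.734
vertex -1.751 -1.483 4.06
endloop
endfacet
facet normal 0.114 0.704 0.701
outer loop
vertex -1.595 -1.132 3.682
vertex -1.751 -1.483 4.06
vertex -1.142 -1.465 3.943
endloop
endfacet
facet normal -0.115 -0.703 -0.702
outer loop
vertex -1.967 -2.812 2.734
vertex -1.358 -2.795 2.617
vertex -1.664 -3.15 3.023
endloop
endfacet
facet normal -0.818 -0.334 0.468
outer loop
vertex -1.967 -2.812 2.734
vertex -1.664 -3.15 3.023
vertex -1.751 -1.483 4.06
endloop
endfacet
facet normal -0.818 -0.334 0.468
outer loop
vertex -1.751 -1.483 4.06
vertex -1.664 -3.15 3.023
vertex -1.448 -1.82 4.349
endloop
endfacet
facet normal 0.114 0.704 0.701
outer loop
vertex -1.751 -1.483 4.06
vertex -1.448 -1.82 4.349
vertex -1.142 -1.465 3.943
endloop
endfacet
facet normal -0.114 -0.704 -0.701
outer loop
vertex -1.664 -3.15 3.023
vertex -1.358 -2.795 2.617
vertex -1.131 -3.22 3.007
endloop
endfacet
facet normal -0.070 -0.699 0.712
outer loop
vertex -1.664 -3.15 3.023
vertex -1.131 -3.22 3.007
vertex -1.448 -1.82 4.349
endloop
endfacet
facet normal -0.069 -0.698 0.712
outer loop
vertex -1.448 -1.82 4.349
vertex -1.131 -3.22 3.007
vertex -0.914 -1.89 4.332
endloop
endfacet
facet normal 0.115 0.703 0.701
outer loop
vertex -1.448 -1.82 4.349
vertex -0.914 -1.89 4.332
vertex -1.142 -1.465 3.943
endloop
endfacet
facet normal -0.114 -0.704 -0.701
outer loop
vertex -1.131 -3.22 3.007
vertex -1.358 -2.795 2.617
vertex -0.769 -2.97 2.697
endloop
endfacet
facet normal 0.731 -0.538 0.420
outer loop
vertex -1.131 -3.22 3.007
vertex -0.769 -2.97 2.697
vertex -0.914 -1.89 4.332
endloop
endfacet
facet normal 0.731 -0.537 0.420
outer loop
vertex -0.914 -1.89 4.332
vertex -0.769 -2.97 2.697
vertex -0.553 -1.64 4.023
endloop
endfacet
facet normal 0.114 0.703 0.702
outer loop
vertex -0.914 -1.89 4.332
vertex -0.553 -1.64 4.023
vertex -1.142 -1.465 3.943
endloop
endfacet
facet normal -0.114 -0.704 -0.701
outer loop
vertex -0.769 -2.97 2.697
vertex -1.358 -2.795 2.617
vertex -0.851 -2.588 2.327
endloop
endfacet
facet normal 0.982 0.028 -0.188
outer loop
vertex -0.769 -2.97 2.697
vertex -0.851 -2.588 2.327
vertex -0.553 -1.64 4.023
endloop
endfacet
facet normal 0.982 0.028 -0.188
outer loop
vertex -0.553 -1.64 4.023
vertex -0.851 -2.588 2.327
vertex -0.635 -1.258 3.653
endloop
endfacet
facet normal 0.114 0.704 0.701
outer loop
vertex -0.553 -1.64 4.023
vertex -0.635 -1.258 3.653
vertex -1.142 -1.465 3.943
endloop
endfacet
facet normal 0.434 0.070 -0.898
outer loop
vertex -3.366 -0.656 0.696
vertex -3.756 -0.303 0.535
vertex -3.296 -0.116 0.772
endloop
endfacet
facet normal 0.641 -0.188 0.744
outer loop
vertex -3.366 -0.656 0.696
vertex -3.296 -0.116 0.772
vertex -4.224 -0.377 1.505
endloop
endfacet
facet normal 0.435 0.069 -0.898
outer loop
vertex -3.296 -0.116 0.772
vertex -3.756 -0.303 0.535
vertex -3.685 0.238 0.611
endloop
endfacet
facet normal 0.335 0.670 0.663
outer loop
vertex -3.296 -0.116 0.772
vertex -3.685 0.238 0.611
vertex -4.224 -0.377 1.505
endloop
endfacet
facet normal 0.435 0.069 -0.898
outer loop
vertex -3.685 0.238 0.611
vertex -3.756 -0.303 0.535
vertex -4.145 0.051 0.374
endloop
endfacet
facet normal -0.482 0.830 0.280
outer loop
vertex -3.685 0.238 0.611
vertex -4.145 0.051 0.374
vertex -4.224 -0.377 1.505
endloop
endfacet
facet normal 0.435 0.069 -0.898
outer loop
vertex -4.145 0.051 0.374
vertex -3.756 -0.303 0.535
vertex -4.216 -0.489 0.298
endloop
endfacet
facet normal -0.991 0.133 -0.019
outer loop
vertex -4.145 0.051 0.374
vertex -4.216 -0.489 0.298
vertex -4.224 -0.377 1.505
endloop
endfacet
facet normal 0.434 0.070 -0.898
outer loop
vertex -4.216 -0.489 0.298
vertex -3.756 -0.303 0.535
vertex -3.826 -0.843 0.459
endloop
endfacet
facet normal -0.685 -0.726 0.063
outer loop
vertex -4.216 -0.489 0.298
vertex -3.826 -0.843 0.459
vertex -4.224 -0.377 1.505
endloop
endfacet
facet normal 0.434 0.070 -0.898
outer loop
vertex -3.826 -0.843 0.459
vertex -3.756 -0.303 0.535
vertex -3.366 -0.656 0.696
endloop
endfacet
facet normal 0.131 -0.886 0.445
outer loop
vertex -3.826 -0.843 0.459
vertex -3.366 -0.656 0.696
vertex -4.224 -0.377 1.505
endloop
endfacet

endsolid
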